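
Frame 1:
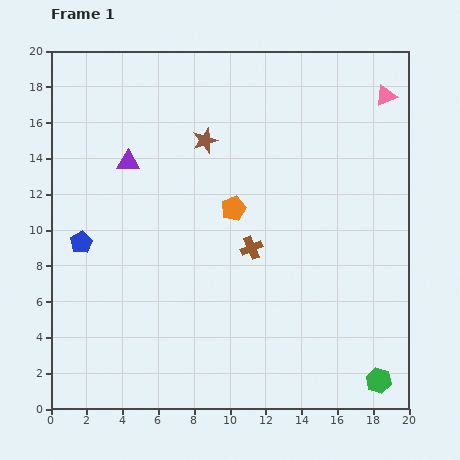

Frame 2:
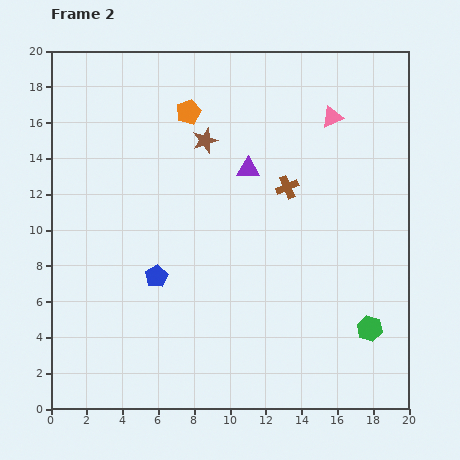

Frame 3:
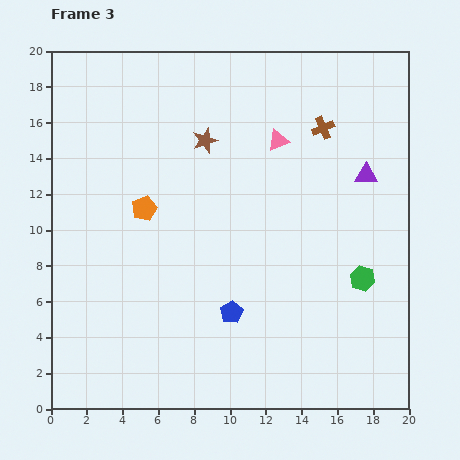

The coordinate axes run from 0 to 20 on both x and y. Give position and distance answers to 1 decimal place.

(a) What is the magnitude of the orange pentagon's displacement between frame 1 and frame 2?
6.0

The orange pentagon moved from (10.2, 11.2) to (7.7, 16.6), a distance of √(2.5² + 5.4²) ≈ 6.0.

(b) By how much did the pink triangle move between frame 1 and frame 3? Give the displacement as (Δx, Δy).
(-6.0, -2.5)

The pink triangle was at (18.7, 17.5) in frame 1 and (12.7, 15.0) in frame 3.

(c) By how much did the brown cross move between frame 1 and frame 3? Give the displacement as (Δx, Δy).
(4.0, 6.7)

The brown cross was at (11.2, 9.0) in frame 1 and (15.2, 15.7) in frame 3.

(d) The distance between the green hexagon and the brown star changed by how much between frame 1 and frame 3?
-4.8

Distance in frame 1: 16.5. Distance in frame 3: 11.7.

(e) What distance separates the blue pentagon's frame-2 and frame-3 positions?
4.7

The blue pentagon moved from (5.9, 7.4) to (10.1, 5.4), a distance of √(4.2² + 2.0²) ≈ 4.7.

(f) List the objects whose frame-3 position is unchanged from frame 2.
the brown star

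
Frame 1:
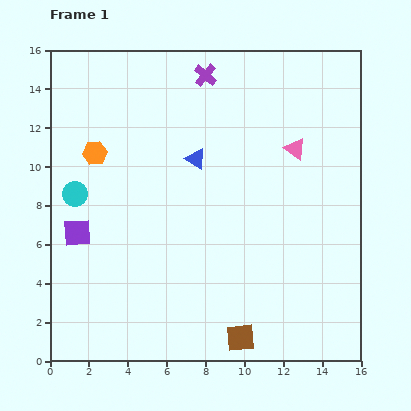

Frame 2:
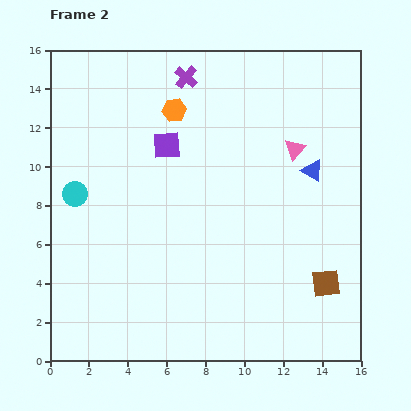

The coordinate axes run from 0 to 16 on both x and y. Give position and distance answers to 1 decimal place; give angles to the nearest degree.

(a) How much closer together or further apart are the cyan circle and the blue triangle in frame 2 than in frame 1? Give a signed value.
+5.8

Distance in frame 1: 6.5. Distance in frame 2: 12.3.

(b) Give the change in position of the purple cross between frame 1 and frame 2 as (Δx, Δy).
(-1.0, -0.1)

The purple cross was at (8.0, 14.7) in frame 1 and (7.0, 14.6) in frame 2.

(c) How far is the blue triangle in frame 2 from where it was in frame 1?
6.0

The blue triangle moved from (7.5, 10.4) to (13.5, 9.8), a distance of √(6.0² + 0.6²) ≈ 6.0.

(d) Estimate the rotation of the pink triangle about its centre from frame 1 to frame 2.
36° clockwise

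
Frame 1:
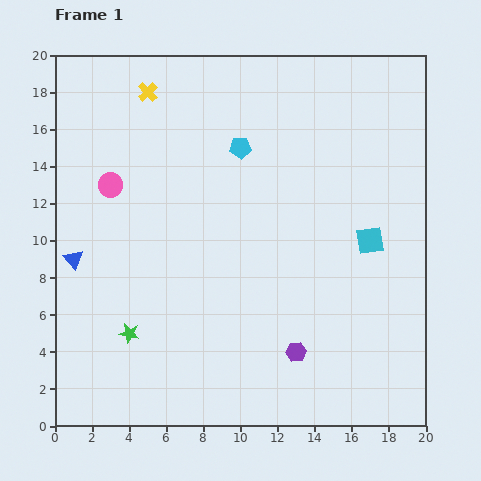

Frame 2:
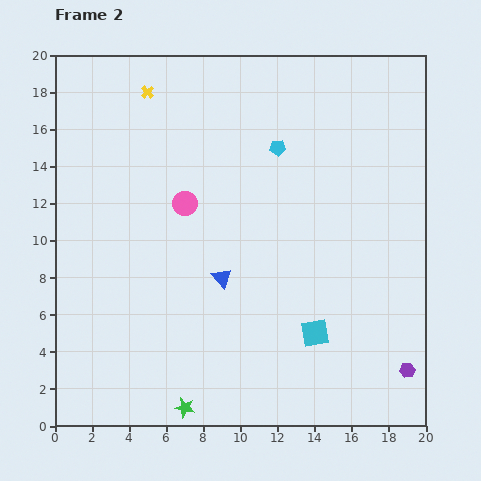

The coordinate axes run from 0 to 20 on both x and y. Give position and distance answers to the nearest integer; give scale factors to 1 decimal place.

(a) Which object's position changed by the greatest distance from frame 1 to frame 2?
the blue triangle

(moved 8; next 6)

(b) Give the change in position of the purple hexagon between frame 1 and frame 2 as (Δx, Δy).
(6, -1)

The purple hexagon was at (13, 4) in frame 1 and (19, 3) in frame 2.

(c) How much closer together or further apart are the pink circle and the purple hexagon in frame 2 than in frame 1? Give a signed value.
+2

Distance in frame 1: 13. Distance in frame 2: 15.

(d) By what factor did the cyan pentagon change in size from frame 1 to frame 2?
0.7×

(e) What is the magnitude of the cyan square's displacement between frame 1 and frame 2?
6

The cyan square moved from (17, 10) to (14, 5), a distance of √(3² + 5²) ≈ 6.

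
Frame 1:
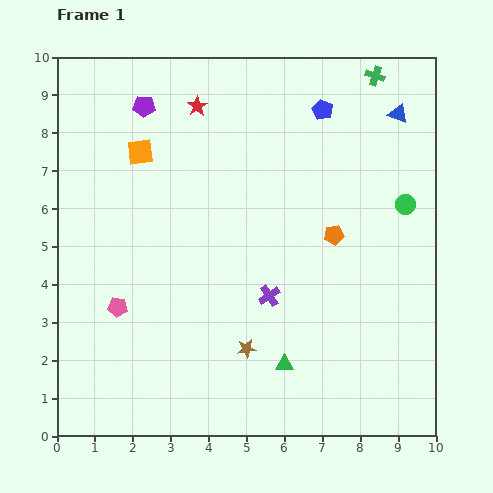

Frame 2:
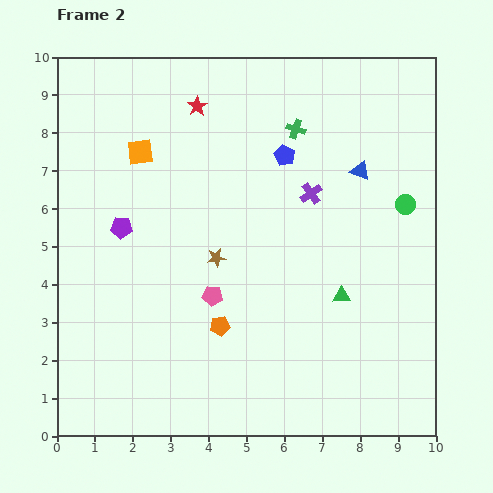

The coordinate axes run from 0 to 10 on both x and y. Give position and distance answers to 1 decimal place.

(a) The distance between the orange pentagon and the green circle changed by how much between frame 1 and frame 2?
+3.8

Distance in frame 1: 2.1. Distance in frame 2: 5.9.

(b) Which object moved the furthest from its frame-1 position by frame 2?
the orange pentagon

(moved 3.8; next 3.3)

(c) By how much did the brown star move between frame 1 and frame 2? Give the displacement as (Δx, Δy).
(-0.8, 2.4)

The brown star was at (5.0, 2.3) in frame 1 and (4.2, 4.7) in frame 2.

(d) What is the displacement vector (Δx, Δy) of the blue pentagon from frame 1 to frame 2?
(-1.0, -1.2)

The blue pentagon was at (7.0, 8.6) in frame 1 and (6.0, 7.4) in frame 2.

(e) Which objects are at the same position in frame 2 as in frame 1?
the red star, the green circle, the orange square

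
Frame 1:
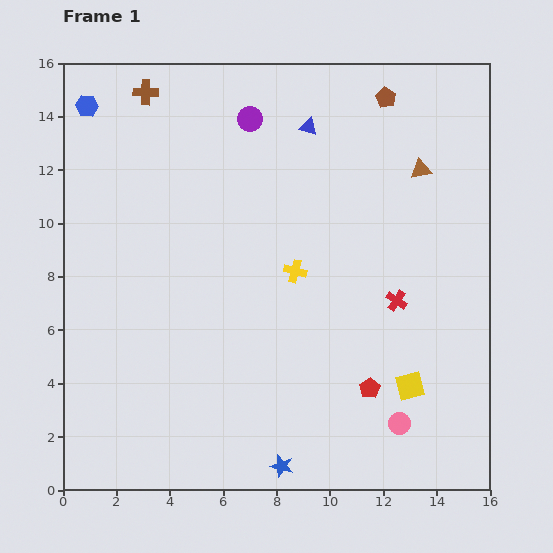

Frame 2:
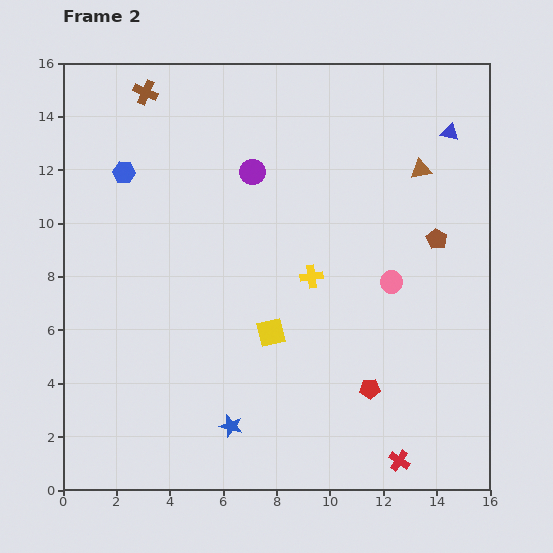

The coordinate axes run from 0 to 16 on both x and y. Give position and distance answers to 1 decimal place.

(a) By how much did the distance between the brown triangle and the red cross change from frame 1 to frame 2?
+5.9

Distance in frame 1: 5.0. Distance in frame 2: 10.9.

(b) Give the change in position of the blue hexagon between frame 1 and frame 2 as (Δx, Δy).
(1.4, -2.5)

The blue hexagon was at (0.9, 14.4) in frame 1 and (2.3, 11.9) in frame 2.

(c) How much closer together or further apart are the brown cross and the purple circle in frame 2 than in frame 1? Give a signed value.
+1.0

Distance in frame 1: 4.0. Distance in frame 2: 5.0.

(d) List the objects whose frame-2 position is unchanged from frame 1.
the red pentagon, the brown triangle, the brown cross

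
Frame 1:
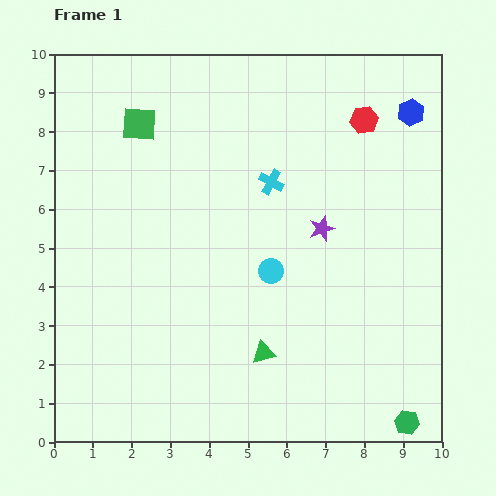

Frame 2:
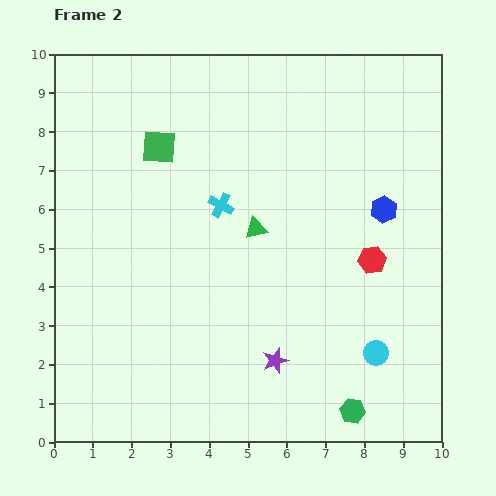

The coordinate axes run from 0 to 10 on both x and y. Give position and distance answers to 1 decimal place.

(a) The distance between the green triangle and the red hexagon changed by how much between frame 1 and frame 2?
-3.4

Distance in frame 1: 6.5. Distance in frame 2: 3.1.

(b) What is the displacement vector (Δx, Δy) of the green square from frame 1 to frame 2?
(0.5, -0.6)

The green square was at (2.2, 8.2) in frame 1 and (2.7, 7.6) in frame 2.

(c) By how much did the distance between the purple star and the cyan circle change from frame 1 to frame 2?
+0.9

Distance in frame 1: 1.7. Distance in frame 2: 2.6.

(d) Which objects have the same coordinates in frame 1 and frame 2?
none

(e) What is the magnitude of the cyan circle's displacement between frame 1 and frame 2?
3.4

The cyan circle moved from (5.6, 4.4) to (8.3, 2.3), a distance of √(2.7² + 2.1²) ≈ 3.4.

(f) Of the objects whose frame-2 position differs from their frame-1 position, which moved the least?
the green square

(moved 0.8)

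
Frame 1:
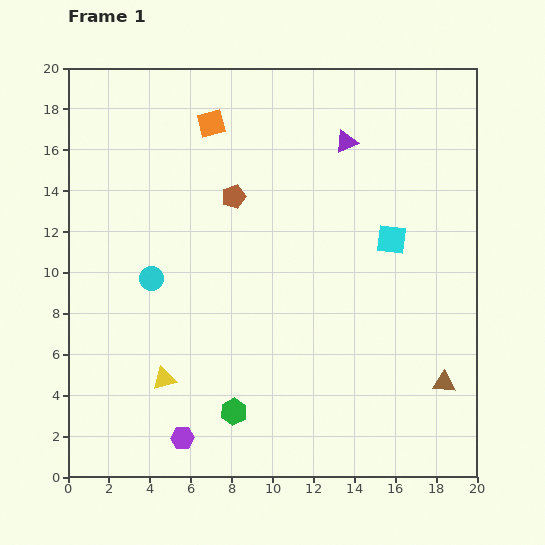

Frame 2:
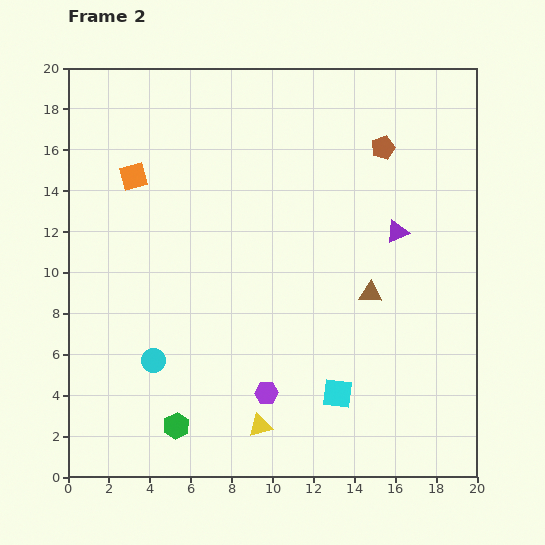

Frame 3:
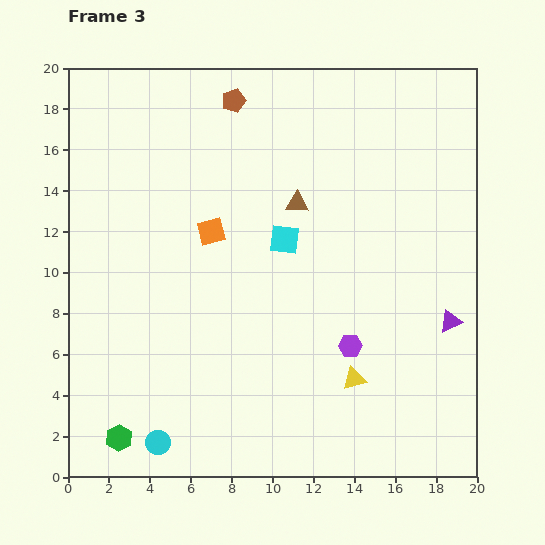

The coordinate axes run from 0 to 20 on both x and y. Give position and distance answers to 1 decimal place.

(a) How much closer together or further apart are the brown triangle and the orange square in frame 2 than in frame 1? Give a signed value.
-4.2

Distance in frame 1: 17.1. Distance in frame 2: 12.9.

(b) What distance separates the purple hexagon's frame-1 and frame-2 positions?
4.7

The purple hexagon moved from (5.6, 1.9) to (9.7, 4.1), a distance of √(4.1² + 2.2²) ≈ 4.7.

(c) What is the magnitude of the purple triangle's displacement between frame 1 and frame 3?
10.2

The purple triangle moved from (13.6, 16.4) to (18.7, 7.6), a distance of √(5.1² + 8.8²) ≈ 10.2.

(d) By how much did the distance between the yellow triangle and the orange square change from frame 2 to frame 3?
-3.7

Distance in frame 2: 13.7. Distance in frame 3: 10.0.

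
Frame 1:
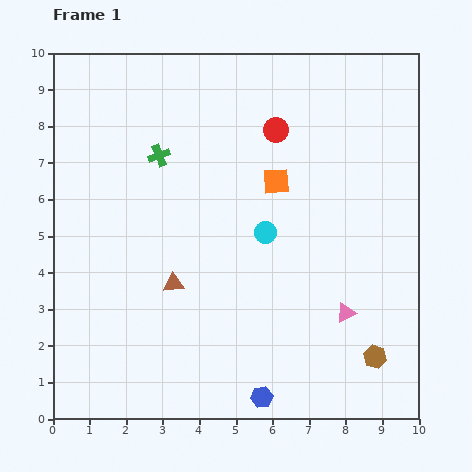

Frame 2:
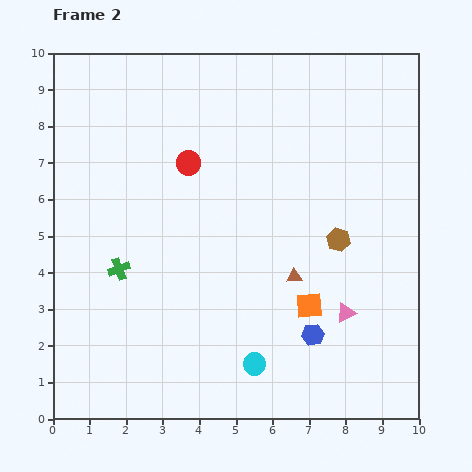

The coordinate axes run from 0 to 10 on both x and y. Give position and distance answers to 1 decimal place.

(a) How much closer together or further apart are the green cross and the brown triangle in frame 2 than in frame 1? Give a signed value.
+1.3

Distance in frame 1: 3.5. Distance in frame 2: 4.8.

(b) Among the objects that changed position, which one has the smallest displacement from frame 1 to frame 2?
the blue hexagon

(moved 2.2)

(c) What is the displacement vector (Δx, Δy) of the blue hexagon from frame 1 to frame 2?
(1.4, 1.7)

The blue hexagon was at (5.7, 0.6) in frame 1 and (7.1, 2.3) in frame 2.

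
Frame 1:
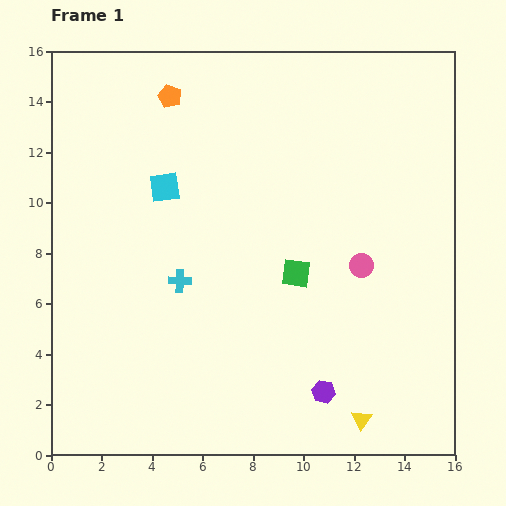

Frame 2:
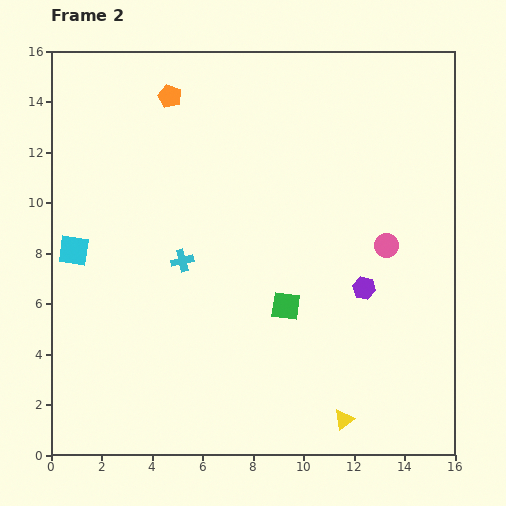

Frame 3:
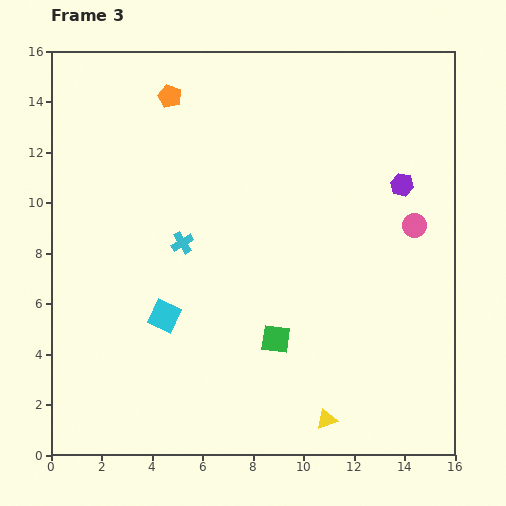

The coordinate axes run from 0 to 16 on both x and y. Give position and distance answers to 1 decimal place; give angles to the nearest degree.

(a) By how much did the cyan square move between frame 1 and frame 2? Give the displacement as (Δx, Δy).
(-3.6, -2.5)

The cyan square was at (4.5, 10.6) in frame 1 and (0.9, 8.1) in frame 2.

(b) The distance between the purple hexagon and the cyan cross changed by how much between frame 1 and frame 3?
+1.8

Distance in frame 1: 7.2. Distance in frame 3: 9.0.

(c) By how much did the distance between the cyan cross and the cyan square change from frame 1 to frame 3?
-0.7

Distance in frame 1: 3.7. Distance in frame 3: 3.0.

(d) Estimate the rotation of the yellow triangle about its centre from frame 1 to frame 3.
34° clockwise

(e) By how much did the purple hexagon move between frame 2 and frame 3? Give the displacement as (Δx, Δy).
(1.5, 4.1)

The purple hexagon was at (12.4, 6.6) in frame 2 and (13.9, 10.7) in frame 3.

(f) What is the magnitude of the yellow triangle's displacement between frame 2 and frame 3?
0.7

The yellow triangle moved from (11.6, 1.4) to (10.9, 1.4), a distance of √(0.7² + 0.0²) ≈ 0.7.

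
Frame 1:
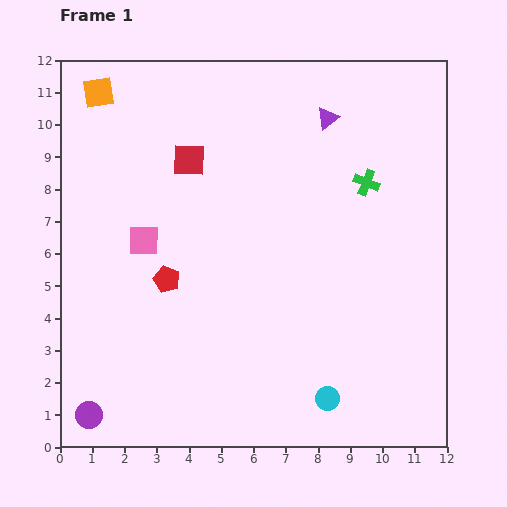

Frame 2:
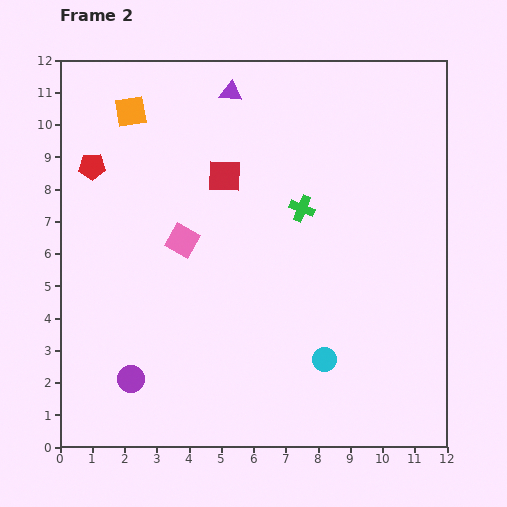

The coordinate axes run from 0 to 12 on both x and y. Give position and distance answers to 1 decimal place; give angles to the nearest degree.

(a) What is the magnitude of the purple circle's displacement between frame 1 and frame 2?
1.7

The purple circle moved from (0.9, 1.0) to (2.2, 2.1), a distance of √(1.3² + 1.1²) ≈ 1.7.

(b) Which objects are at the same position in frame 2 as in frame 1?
none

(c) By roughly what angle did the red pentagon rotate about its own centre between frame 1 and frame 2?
24° counter-clockwise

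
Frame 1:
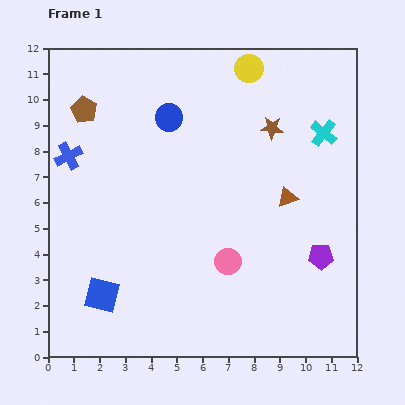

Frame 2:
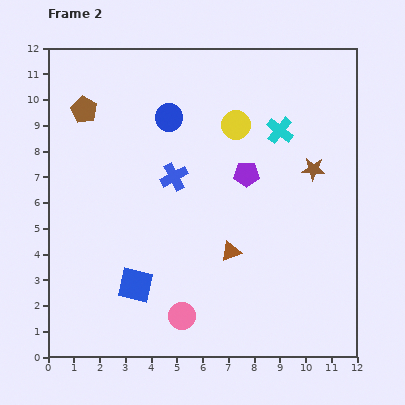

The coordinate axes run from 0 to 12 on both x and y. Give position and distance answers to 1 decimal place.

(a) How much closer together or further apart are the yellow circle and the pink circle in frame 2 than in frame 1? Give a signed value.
+0.2

Distance in frame 1: 7.5. Distance in frame 2: 7.7.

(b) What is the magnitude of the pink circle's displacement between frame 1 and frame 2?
2.8

The pink circle moved from (7.0, 3.7) to (5.2, 1.6), a distance of √(1.8² + 2.1²) ≈ 2.8.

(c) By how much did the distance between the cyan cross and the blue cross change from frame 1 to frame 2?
-5.4

Distance in frame 1: 9.9. Distance in frame 2: 4.5.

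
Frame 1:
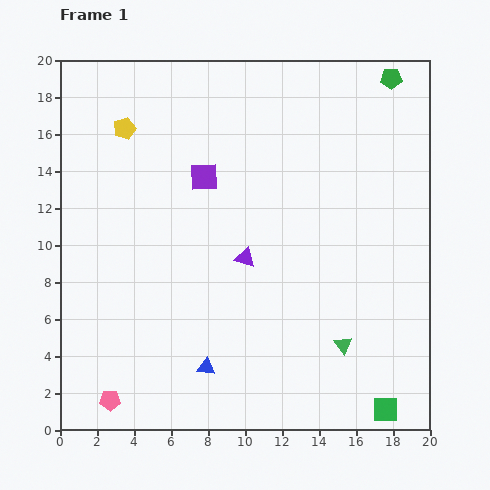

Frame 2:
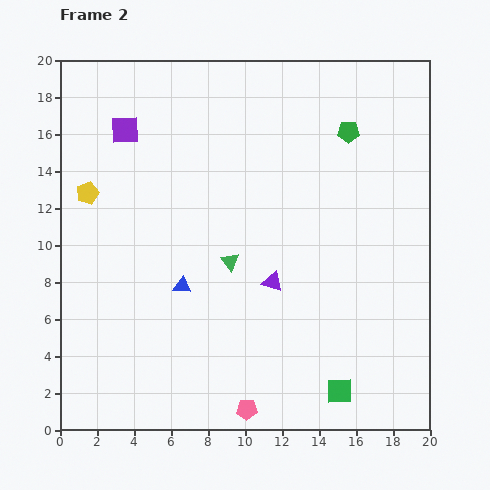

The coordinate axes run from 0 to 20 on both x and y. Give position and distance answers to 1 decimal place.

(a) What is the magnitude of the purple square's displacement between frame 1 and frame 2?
5.0

The purple square moved from (7.8, 13.7) to (3.5, 16.2), a distance of √(4.3² + 2.5²) ≈ 5.0.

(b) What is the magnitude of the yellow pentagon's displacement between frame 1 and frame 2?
4.0

The yellow pentagon moved from (3.5, 16.3) to (1.5, 12.8), a distance of √(2.0² + 3.5²) ≈ 4.0.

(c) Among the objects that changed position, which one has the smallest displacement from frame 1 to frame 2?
the purple triangle

(moved 2.0)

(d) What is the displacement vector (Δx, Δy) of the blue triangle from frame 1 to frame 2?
(-1.3, 4.4)

The blue triangle was at (7.9, 3.4) in frame 1 and (6.6, 7.8) in frame 2.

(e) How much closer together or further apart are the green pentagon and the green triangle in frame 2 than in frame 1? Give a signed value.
-5.1

Distance in frame 1: 14.6. Distance in frame 2: 9.5.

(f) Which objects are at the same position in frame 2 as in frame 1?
none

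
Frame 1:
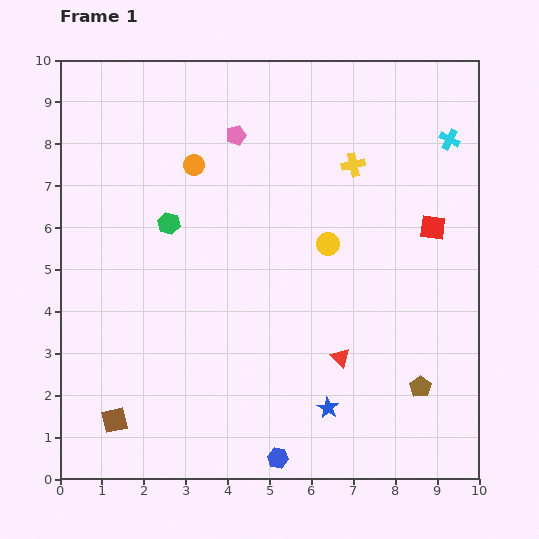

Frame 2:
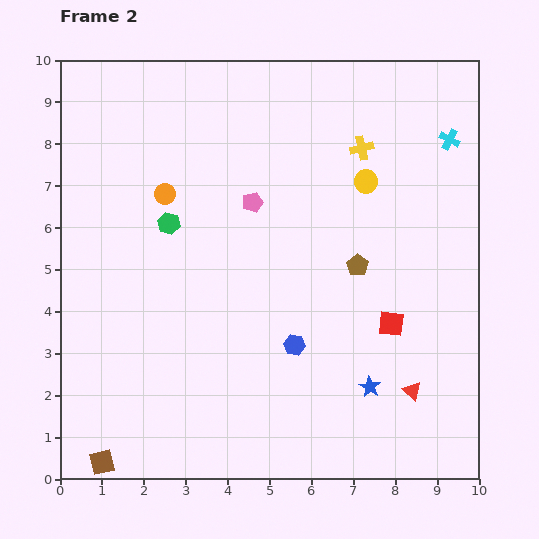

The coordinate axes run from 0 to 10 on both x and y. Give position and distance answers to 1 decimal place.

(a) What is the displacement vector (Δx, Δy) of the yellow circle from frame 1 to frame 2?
(0.9, 1.5)

The yellow circle was at (6.4, 5.6) in frame 1 and (7.3, 7.1) in frame 2.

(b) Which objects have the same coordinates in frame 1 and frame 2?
the cyan cross, the green hexagon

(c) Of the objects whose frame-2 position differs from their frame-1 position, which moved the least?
the yellow cross

(moved 0.4)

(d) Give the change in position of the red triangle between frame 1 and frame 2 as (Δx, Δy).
(1.7, -0.8)

The red triangle was at (6.7, 2.9) in frame 1 and (8.4, 2.1) in frame 2.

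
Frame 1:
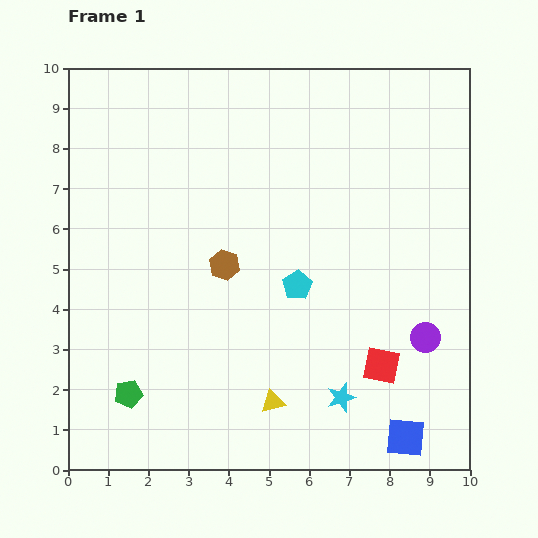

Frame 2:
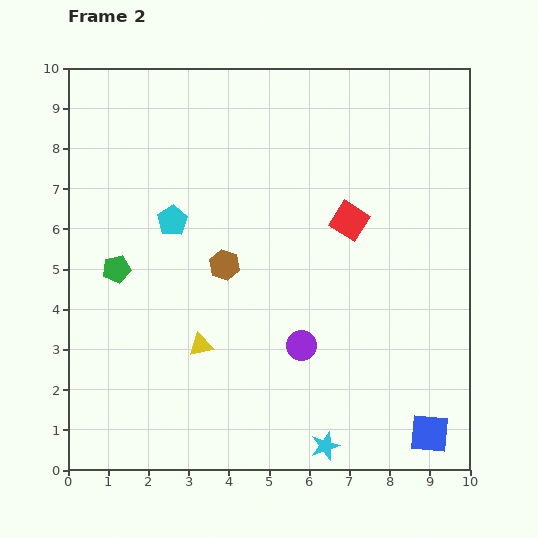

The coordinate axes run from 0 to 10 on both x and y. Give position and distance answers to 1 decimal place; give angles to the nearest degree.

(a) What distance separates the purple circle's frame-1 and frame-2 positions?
3.1

The purple circle moved from (8.9, 3.3) to (5.8, 3.1), a distance of √(3.1² + 0.2²) ≈ 3.1.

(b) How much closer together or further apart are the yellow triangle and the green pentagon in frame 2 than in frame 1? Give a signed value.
-0.8

Distance in frame 1: 3.6. Distance in frame 2: 2.8.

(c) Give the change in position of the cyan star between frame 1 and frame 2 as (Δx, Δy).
(-0.4, -1.2)

The cyan star was at (6.8, 1.8) in frame 1 and (6.4, 0.6) in frame 2.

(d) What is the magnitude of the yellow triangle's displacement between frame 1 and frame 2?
2.3

The yellow triangle moved from (5.1, 1.7) to (3.3, 3.1), a distance of √(1.8² + 1.4²) ≈ 2.3.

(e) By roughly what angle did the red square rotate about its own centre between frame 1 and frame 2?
21° clockwise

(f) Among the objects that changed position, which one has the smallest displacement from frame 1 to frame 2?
the blue square

(moved 0.6)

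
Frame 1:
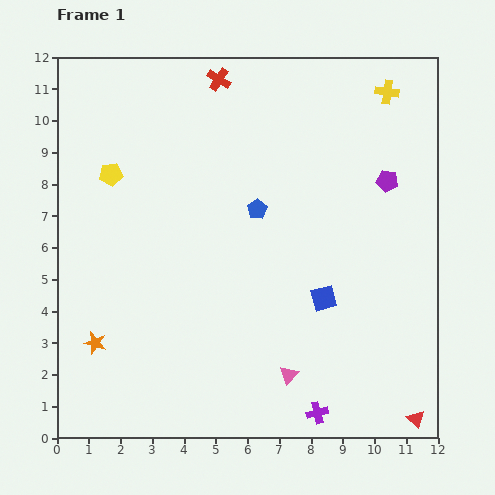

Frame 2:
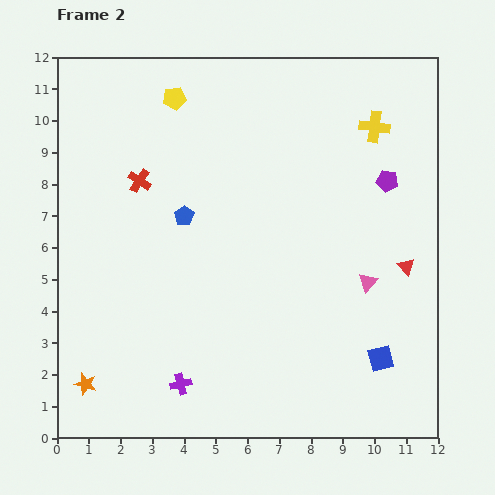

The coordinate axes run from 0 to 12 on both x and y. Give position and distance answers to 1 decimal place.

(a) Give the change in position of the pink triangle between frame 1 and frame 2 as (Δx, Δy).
(2.5, 2.9)

The pink triangle was at (7.3, 2.0) in frame 1 and (9.8, 4.9) in frame 2.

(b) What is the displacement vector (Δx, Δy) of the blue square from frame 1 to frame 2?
(1.8, -1.9)

The blue square was at (8.4, 4.4) in frame 1 and (10.2, 2.5) in frame 2.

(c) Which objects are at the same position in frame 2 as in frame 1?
the purple pentagon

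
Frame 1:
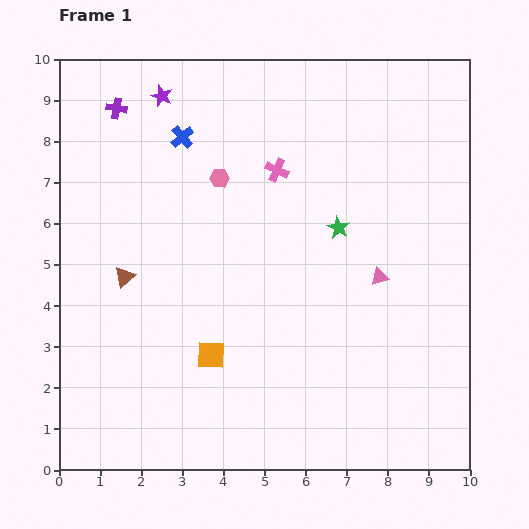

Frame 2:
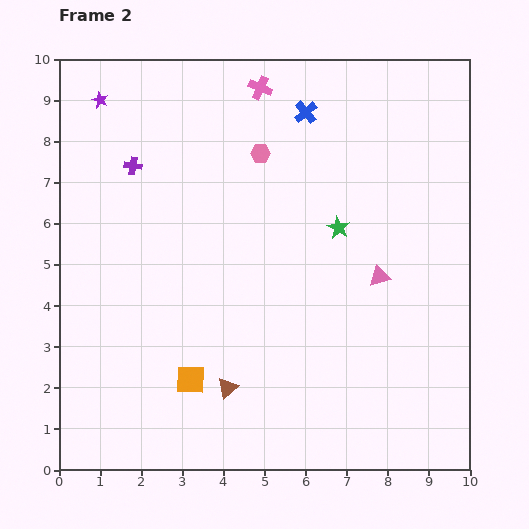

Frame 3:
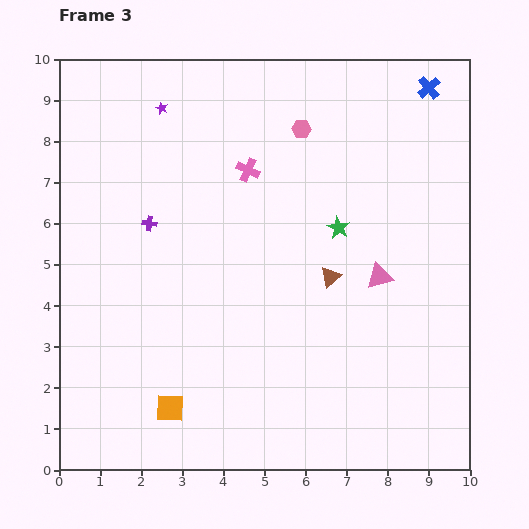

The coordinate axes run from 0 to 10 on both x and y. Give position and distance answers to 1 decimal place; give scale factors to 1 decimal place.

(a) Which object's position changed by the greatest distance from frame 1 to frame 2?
the brown triangle

(moved 3.7; next 3.1)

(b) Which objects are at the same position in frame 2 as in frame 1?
the green star, the pink triangle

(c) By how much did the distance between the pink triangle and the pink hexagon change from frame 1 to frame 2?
-0.4

Distance in frame 1: 4.6. Distance in frame 2: 4.2.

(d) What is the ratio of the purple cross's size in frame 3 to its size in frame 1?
0.7×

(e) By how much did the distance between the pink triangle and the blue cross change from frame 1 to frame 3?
-1.1

Distance in frame 1: 5.9. Distance in frame 3: 4.8.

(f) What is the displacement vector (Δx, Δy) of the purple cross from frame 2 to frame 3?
(0.4, -1.4)

The purple cross was at (1.8, 7.4) in frame 2 and (2.2, 6.0) in frame 3.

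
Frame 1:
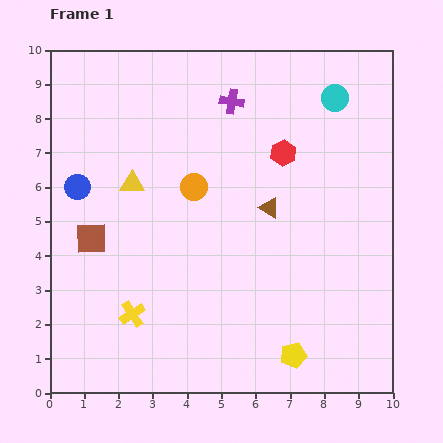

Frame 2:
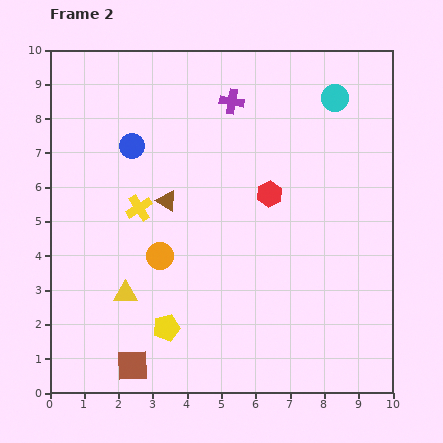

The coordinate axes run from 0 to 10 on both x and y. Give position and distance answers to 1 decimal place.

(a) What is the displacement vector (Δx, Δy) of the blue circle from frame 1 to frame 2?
(1.6, 1.2)

The blue circle was at (0.8, 6.0) in frame 1 and (2.4, 7.2) in frame 2.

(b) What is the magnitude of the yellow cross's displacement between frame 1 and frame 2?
3.1

The yellow cross moved from (2.4, 2.3) to (2.6, 5.4), a distance of √(0.2² + 3.1²) ≈ 3.1.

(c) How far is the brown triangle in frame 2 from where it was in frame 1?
3.0

The brown triangle moved from (6.4, 5.4) to (3.4, 5.6), a distance of √(3.0² + 0.2²) ≈ 3.0.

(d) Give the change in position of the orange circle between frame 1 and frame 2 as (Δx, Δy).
(-1.0, -2.0)

The orange circle was at (4.2, 6.0) in frame 1 and (3.2, 4.0) in frame 2.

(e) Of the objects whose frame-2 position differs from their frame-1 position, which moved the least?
the red hexagon

(moved 1.3)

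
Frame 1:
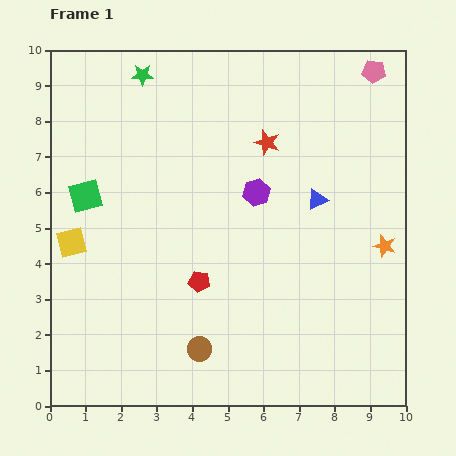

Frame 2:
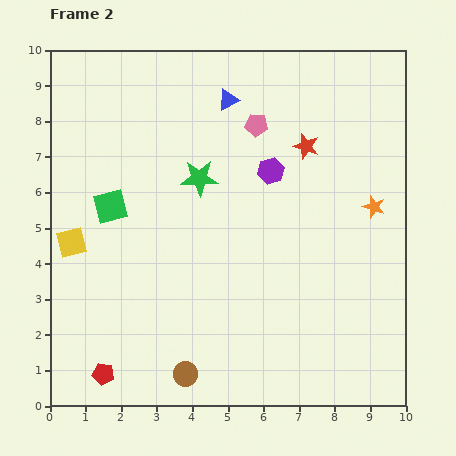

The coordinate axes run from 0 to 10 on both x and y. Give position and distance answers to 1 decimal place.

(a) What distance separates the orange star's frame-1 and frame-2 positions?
1.1

The orange star moved from (9.4, 4.5) to (9.1, 5.6), a distance of √(0.3² + 1.1²) ≈ 1.1.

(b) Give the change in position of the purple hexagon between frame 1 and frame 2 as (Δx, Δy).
(0.4, 0.6)

The purple hexagon was at (5.8, 6.0) in frame 1 and (6.2, 6.6) in frame 2.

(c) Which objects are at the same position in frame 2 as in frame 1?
the yellow square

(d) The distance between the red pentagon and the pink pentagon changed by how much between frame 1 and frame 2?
+0.5

Distance in frame 1: 7.7. Distance in frame 2: 8.2.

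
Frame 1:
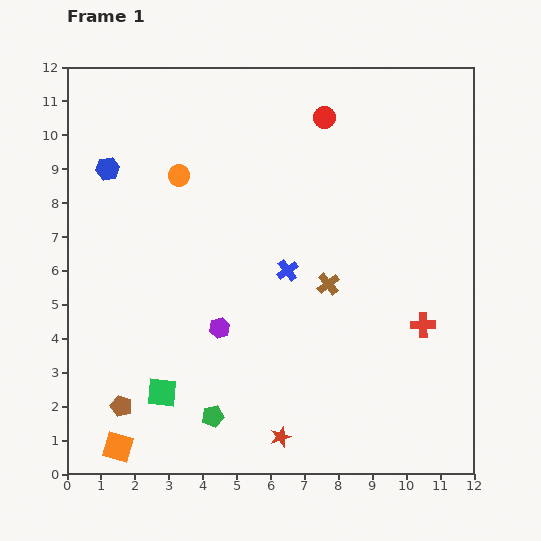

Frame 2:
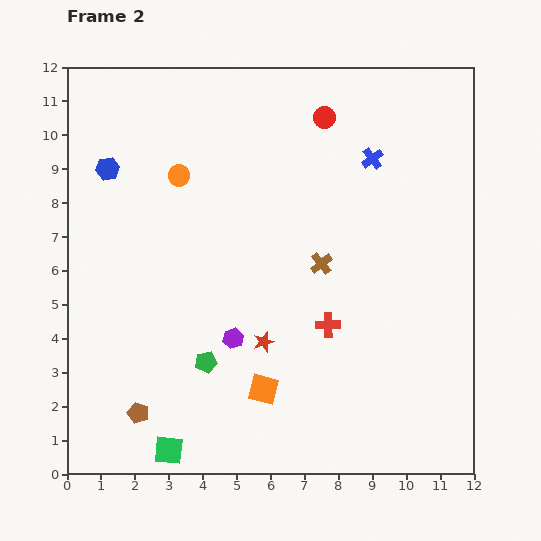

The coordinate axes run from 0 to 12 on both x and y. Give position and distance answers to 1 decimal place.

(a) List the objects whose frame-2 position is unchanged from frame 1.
the blue hexagon, the red circle, the orange circle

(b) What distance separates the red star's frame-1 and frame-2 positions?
2.8

The red star moved from (6.3, 1.1) to (5.8, 3.9), a distance of √(0.5² + 2.8²) ≈ 2.8.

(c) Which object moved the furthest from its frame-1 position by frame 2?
the orange square

(moved 4.6; next 4.1)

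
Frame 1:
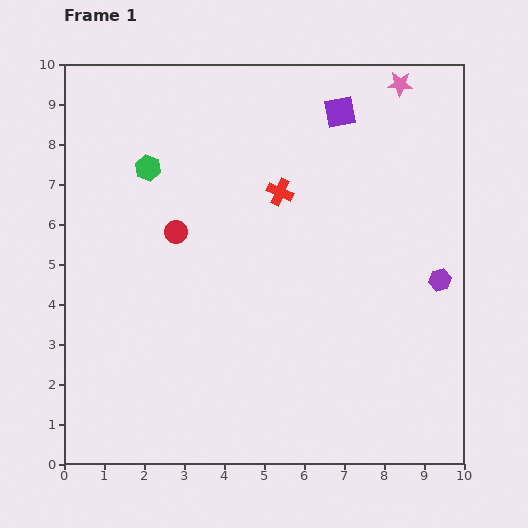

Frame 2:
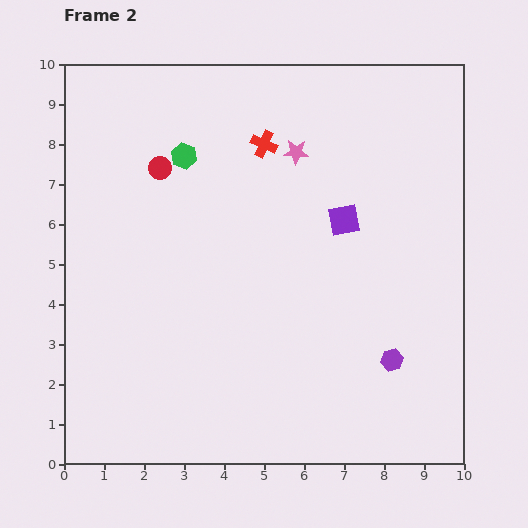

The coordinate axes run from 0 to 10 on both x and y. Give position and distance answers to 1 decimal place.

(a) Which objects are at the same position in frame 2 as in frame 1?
none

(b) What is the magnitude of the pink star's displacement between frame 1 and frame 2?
3.1

The pink star moved from (8.4, 9.5) to (5.8, 7.8), a distance of √(2.6² + 1.7²) ≈ 3.1.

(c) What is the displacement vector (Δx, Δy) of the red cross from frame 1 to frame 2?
(-0.4, 1.2)

The red cross was at (5.4, 6.8) in frame 1 and (5.0, 8.0) in frame 2.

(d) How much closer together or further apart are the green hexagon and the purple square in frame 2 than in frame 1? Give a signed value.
-0.7

Distance in frame 1: 5.0. Distance in frame 2: 4.3.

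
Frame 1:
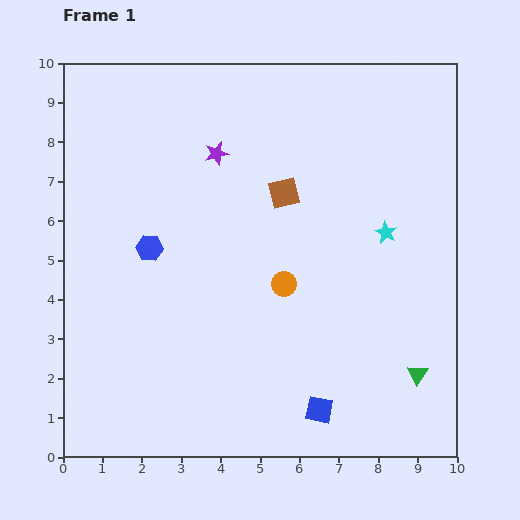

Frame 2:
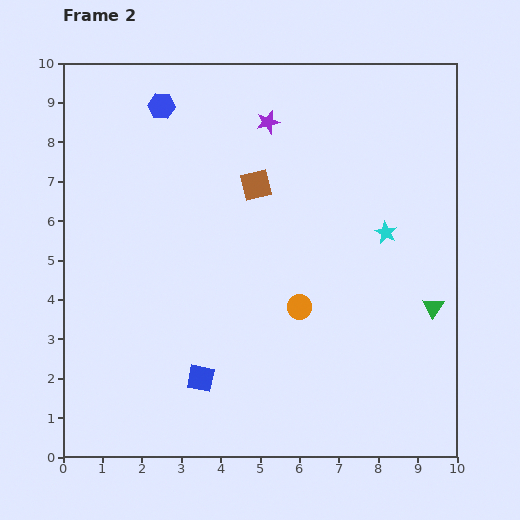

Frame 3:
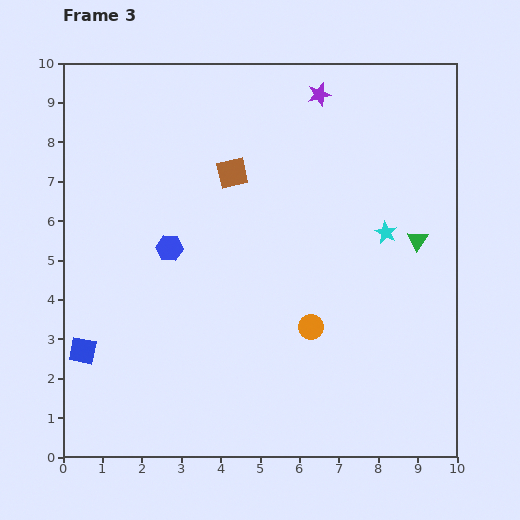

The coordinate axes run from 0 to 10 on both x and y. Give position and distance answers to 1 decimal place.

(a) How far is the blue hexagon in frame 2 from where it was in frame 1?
3.6

The blue hexagon moved from (2.2, 5.3) to (2.5, 8.9), a distance of √(0.3² + 3.6²) ≈ 3.6.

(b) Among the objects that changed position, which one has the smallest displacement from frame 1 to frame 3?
the blue hexagon

(moved 0.5)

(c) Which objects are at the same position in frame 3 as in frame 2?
the cyan star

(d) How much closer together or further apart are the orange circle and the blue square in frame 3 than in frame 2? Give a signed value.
+2.7

Distance in frame 2: 3.1. Distance in frame 3: 5.8.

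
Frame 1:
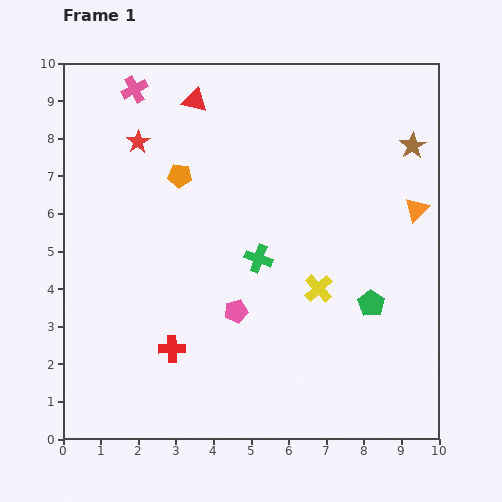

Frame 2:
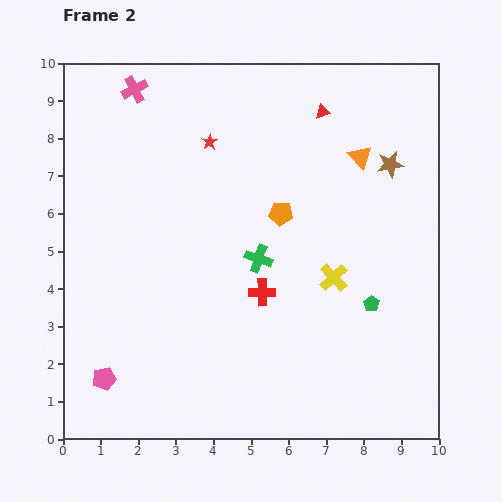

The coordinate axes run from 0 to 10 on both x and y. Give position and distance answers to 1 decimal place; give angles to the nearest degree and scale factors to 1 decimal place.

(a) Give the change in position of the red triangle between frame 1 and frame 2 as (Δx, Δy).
(3.4, -0.3)

The red triangle was at (3.5, 9.0) in frame 1 and (6.9, 8.7) in frame 2.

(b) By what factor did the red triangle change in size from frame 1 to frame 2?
0.6×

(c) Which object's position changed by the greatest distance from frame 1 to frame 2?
the pink pentagon

(moved 3.9; next 3.4)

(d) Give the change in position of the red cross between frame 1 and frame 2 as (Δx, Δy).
(2.4, 1.5)

The red cross was at (2.9, 2.4) in frame 1 and (5.3, 3.9) in frame 2.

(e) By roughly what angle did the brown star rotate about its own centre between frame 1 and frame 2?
21° clockwise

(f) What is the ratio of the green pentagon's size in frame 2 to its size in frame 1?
0.6×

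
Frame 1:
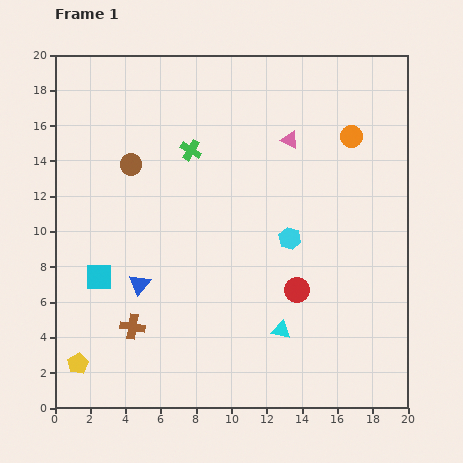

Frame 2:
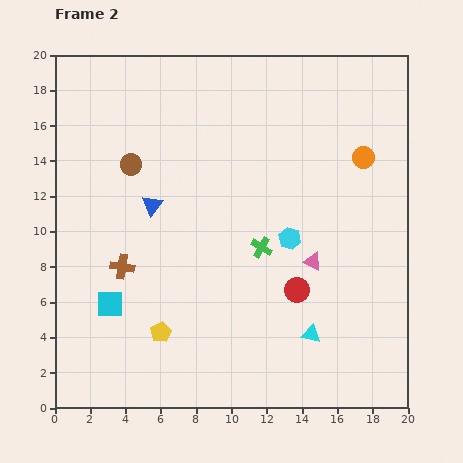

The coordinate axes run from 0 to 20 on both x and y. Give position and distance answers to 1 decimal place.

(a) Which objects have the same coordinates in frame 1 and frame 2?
the cyan hexagon, the brown circle, the red circle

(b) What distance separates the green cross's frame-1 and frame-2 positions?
6.8

The green cross moved from (7.7, 14.6) to (11.7, 9.1), a distance of √(4.0² + 5.5²) ≈ 6.8.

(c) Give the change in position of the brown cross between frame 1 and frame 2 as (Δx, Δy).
(-0.6, 3.4)

The brown cross was at (4.4, 4.6) in frame 1 and (3.8, 8.0) in frame 2.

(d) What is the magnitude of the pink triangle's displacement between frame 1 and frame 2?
7.0

The pink triangle moved from (13.3, 15.2) to (14.6, 8.3), a distance of √(1.3² + 6.9²) ≈ 7.0.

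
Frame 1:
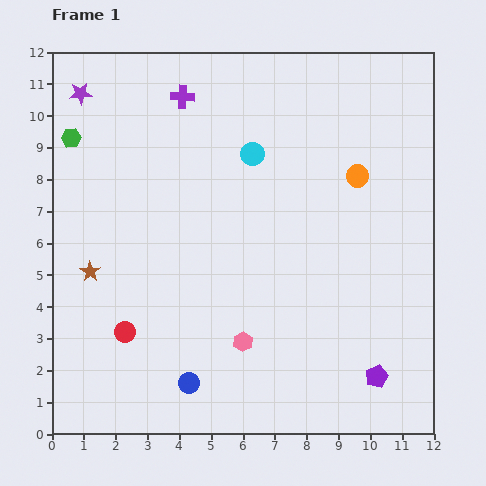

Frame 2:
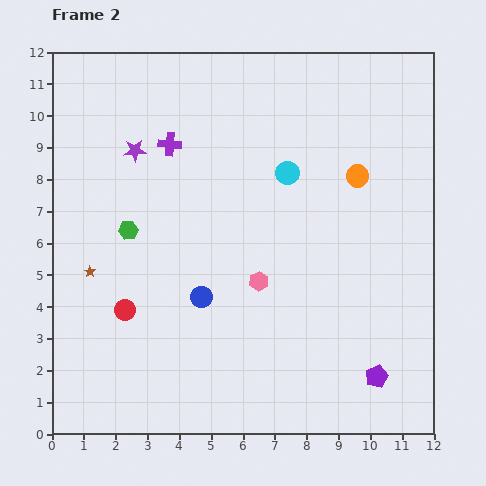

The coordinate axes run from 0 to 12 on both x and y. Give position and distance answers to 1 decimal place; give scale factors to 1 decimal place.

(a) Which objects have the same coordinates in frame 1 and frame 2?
the brown star, the purple pentagon, the orange circle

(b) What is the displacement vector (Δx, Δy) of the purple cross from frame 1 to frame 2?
(-0.4, -1.5)

The purple cross was at (4.1, 10.6) in frame 1 and (3.7, 9.1) in frame 2.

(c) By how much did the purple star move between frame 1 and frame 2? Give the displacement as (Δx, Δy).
(1.7, -1.8)

The purple star was at (0.9, 10.7) in frame 1 and (2.6, 8.9) in frame 2.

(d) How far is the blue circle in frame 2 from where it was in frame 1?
2.7

The blue circle moved from (4.3, 1.6) to (4.7, 4.3), a distance of √(0.4² + 2.7²) ≈ 2.7.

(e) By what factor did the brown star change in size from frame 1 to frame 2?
0.6×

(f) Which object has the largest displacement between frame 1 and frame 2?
the green hexagon

(moved 3.4; next 2.7)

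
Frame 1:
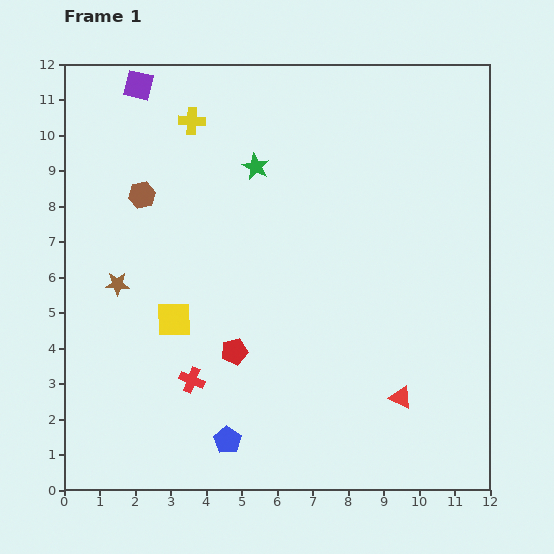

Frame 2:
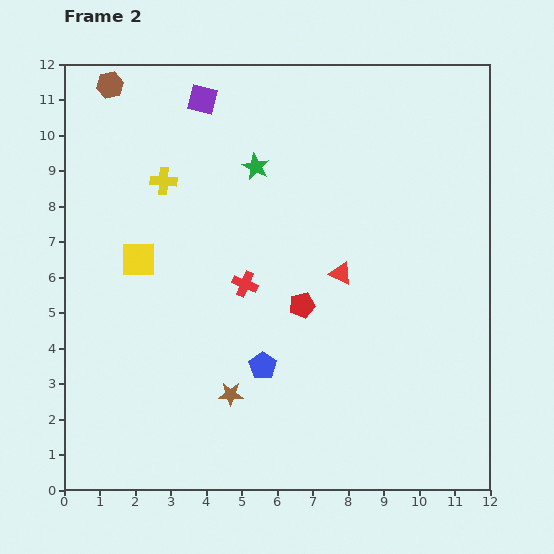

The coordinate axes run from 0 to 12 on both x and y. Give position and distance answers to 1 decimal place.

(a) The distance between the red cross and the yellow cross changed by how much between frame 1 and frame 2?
-3.6

Distance in frame 1: 7.3. Distance in frame 2: 3.7.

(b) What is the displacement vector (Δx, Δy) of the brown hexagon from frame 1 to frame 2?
(-0.9, 3.1)

The brown hexagon was at (2.2, 8.3) in frame 1 and (1.3, 11.4) in frame 2.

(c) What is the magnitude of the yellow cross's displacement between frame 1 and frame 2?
1.9

The yellow cross moved from (3.6, 10.4) to (2.8, 8.7), a distance of √(0.8² + 1.7²) ≈ 1.9.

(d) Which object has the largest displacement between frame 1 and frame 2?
the brown star

(moved 4.5; next 3.9)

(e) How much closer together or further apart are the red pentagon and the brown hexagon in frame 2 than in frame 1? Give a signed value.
+3.1

Distance in frame 1: 5.1. Distance in frame 2: 8.2.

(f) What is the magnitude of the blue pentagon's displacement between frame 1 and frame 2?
2.3

The blue pentagon moved from (4.6, 1.4) to (5.6, 3.5), a distance of √(1.0² + 2.1²) ≈ 2.3.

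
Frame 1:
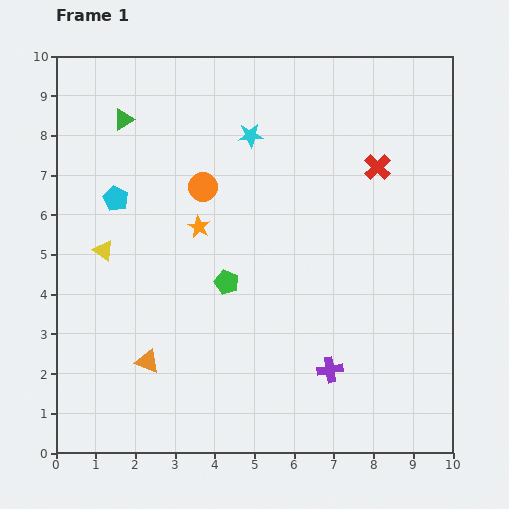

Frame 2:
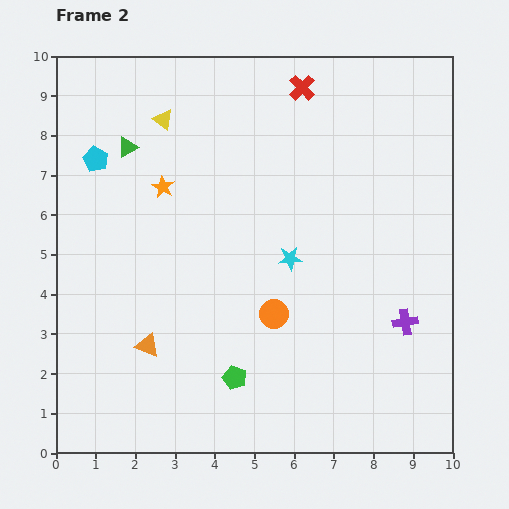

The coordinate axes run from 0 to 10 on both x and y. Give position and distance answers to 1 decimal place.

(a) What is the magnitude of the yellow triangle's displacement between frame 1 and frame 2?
3.6

The yellow triangle moved from (1.2, 5.1) to (2.7, 8.4), a distance of √(1.5² + 3.3²) ≈ 3.6.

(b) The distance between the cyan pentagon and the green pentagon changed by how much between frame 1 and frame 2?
+3.0

Distance in frame 1: 3.5. Distance in frame 2: 6.5.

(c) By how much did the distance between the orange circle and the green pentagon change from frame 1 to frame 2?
-0.6

Distance in frame 1: 2.5. Distance in frame 2: 1.9.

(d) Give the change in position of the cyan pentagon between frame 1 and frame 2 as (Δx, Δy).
(-0.5, 1.0)

The cyan pentagon was at (1.5, 6.4) in frame 1 and (1.0, 7.4) in frame 2.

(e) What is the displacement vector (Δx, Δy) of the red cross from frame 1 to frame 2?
(-1.9, 2.0)

The red cross was at (8.1, 7.2) in frame 1 and (6.2, 9.2) in frame 2.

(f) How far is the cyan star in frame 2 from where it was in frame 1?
3.3

The cyan star moved from (4.9, 8.0) to (5.9, 4.9), a distance of √(1.0² + 3.1²) ≈ 3.3.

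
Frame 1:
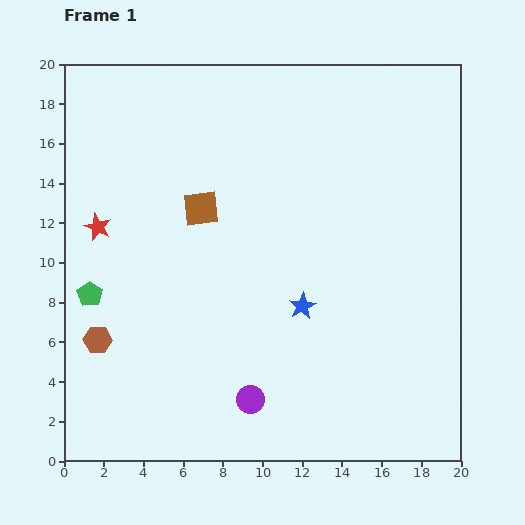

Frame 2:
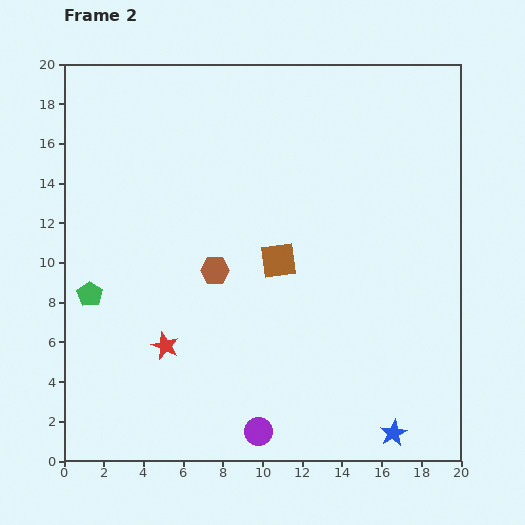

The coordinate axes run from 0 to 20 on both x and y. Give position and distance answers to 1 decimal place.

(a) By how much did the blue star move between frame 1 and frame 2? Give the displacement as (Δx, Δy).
(4.6, -6.4)

The blue star was at (12.0, 7.8) in frame 1 and (16.6, 1.4) in frame 2.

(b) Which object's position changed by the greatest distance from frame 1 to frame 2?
the blue star

(moved 7.9; next 6.9)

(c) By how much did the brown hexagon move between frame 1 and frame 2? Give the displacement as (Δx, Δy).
(5.9, 3.5)

The brown hexagon was at (1.7, 6.1) in frame 1 and (7.6, 9.6) in frame 2.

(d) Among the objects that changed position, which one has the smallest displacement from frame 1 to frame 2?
the purple circle

(moved 1.6)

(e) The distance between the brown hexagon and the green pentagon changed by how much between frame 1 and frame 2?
+4.1

Distance in frame 1: 2.3. Distance in frame 2: 6.4.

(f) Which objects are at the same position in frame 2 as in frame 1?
the green pentagon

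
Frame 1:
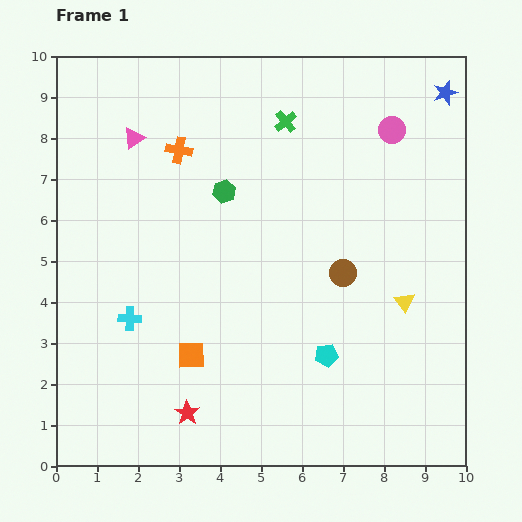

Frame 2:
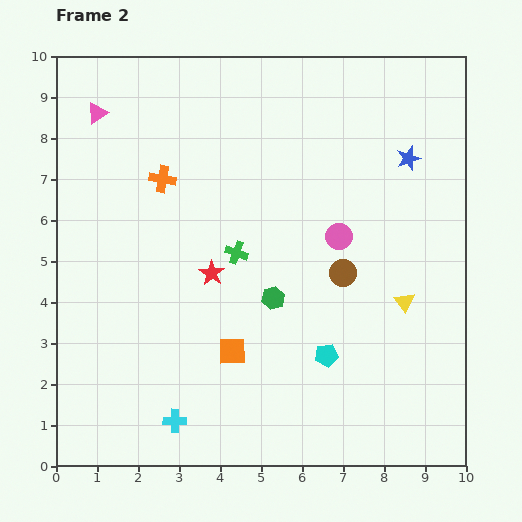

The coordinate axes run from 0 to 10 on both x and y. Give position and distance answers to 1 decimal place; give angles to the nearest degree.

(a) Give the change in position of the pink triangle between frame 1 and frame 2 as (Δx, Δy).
(-0.9, 0.6)

The pink triangle was at (1.9, 8.0) in frame 1 and (1.0, 8.6) in frame 2.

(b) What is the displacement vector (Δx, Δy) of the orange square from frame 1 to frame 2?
(1.0, 0.1)

The orange square was at (3.3, 2.7) in frame 1 and (4.3, 2.8) in frame 2.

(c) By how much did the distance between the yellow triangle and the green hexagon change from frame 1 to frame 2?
-2.0

Distance in frame 1: 5.2. Distance in frame 2: 3.2.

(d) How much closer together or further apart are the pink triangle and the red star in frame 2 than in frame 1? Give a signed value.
-2.0

Distance in frame 1: 6.8. Distance in frame 2: 4.8.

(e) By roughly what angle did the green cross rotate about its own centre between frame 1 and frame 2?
31° counter-clockwise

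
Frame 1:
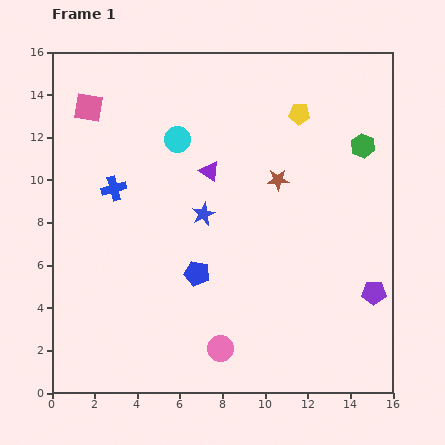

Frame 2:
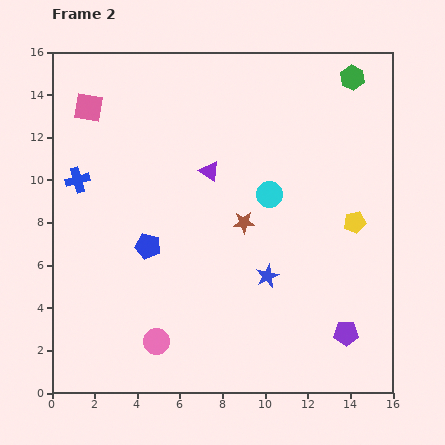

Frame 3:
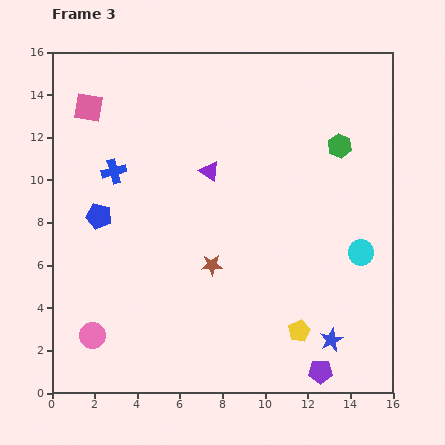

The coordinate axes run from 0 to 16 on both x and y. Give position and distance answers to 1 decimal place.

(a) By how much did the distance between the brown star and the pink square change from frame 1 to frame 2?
-0.4

Distance in frame 1: 9.5. Distance in frame 2: 9.1.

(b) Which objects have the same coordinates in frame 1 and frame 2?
the pink square, the purple triangle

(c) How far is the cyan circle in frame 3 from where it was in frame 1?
10.1

The cyan circle moved from (5.9, 11.9) to (14.5, 6.6), a distance of √(8.6² + 5.3²) ≈ 10.1.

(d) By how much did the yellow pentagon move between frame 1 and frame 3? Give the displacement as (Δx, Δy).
(0.0, -10.2)

The yellow pentagon was at (11.6, 13.1) in frame 1 and (11.6, 2.9) in frame 3.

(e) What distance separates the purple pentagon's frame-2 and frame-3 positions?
2.2

The purple pentagon moved from (13.8, 2.8) to (12.6, 1.0), a distance of √(1.2² + 1.8²) ≈ 2.2.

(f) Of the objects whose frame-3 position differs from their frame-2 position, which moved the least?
the blue cross

(moved 1.7)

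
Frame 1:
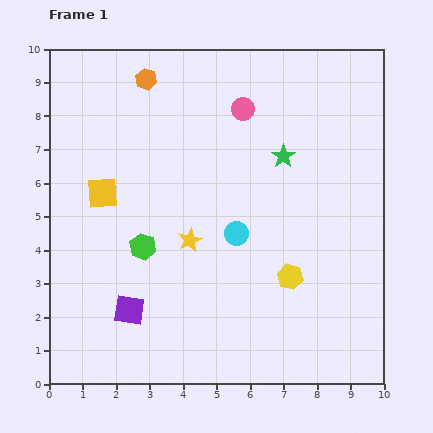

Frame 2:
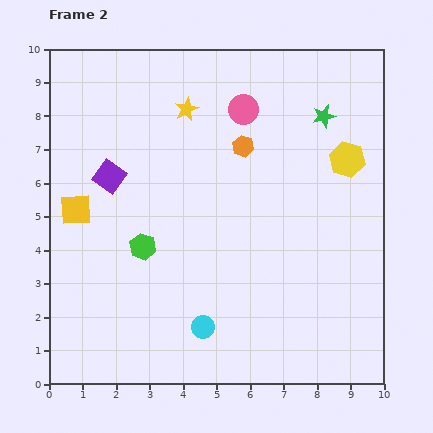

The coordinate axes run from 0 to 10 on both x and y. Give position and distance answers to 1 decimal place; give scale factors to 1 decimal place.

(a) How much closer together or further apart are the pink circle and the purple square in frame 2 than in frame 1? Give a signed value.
-2.4

Distance in frame 1: 6.9. Distance in frame 2: 4.5.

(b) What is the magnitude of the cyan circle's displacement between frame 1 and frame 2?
3.0

The cyan circle moved from (5.6, 4.5) to (4.6, 1.7), a distance of √(1.0² + 2.8²) ≈ 3.0.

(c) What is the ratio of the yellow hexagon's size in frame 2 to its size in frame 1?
1.4×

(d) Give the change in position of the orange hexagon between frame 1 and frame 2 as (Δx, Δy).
(2.9, -2.0)

The orange hexagon was at (2.9, 9.1) in frame 1 and (5.8, 7.1) in frame 2.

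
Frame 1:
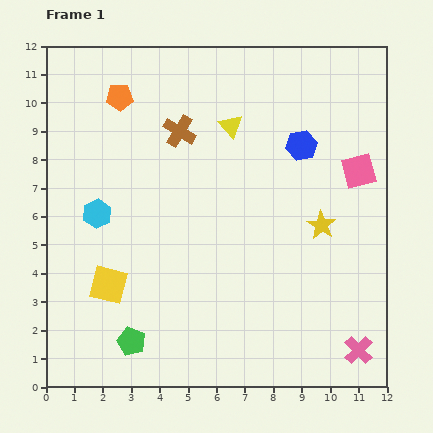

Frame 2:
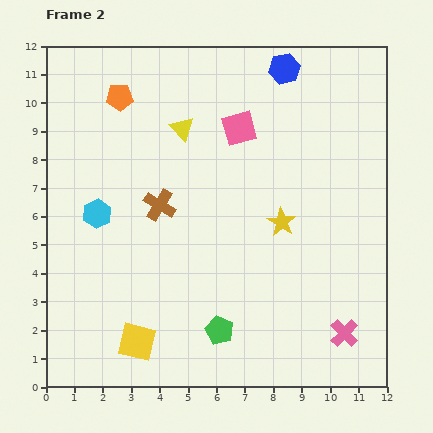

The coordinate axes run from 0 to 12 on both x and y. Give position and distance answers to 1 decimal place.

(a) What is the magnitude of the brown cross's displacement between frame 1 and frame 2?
2.7

The brown cross moved from (4.7, 9.0) to (4.0, 6.4), a distance of √(0.7² + 2.6²) ≈ 2.7.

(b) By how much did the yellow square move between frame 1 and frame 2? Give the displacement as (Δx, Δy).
(1.0, -2.0)

The yellow square was at (2.2, 3.6) in frame 1 and (3.2, 1.6) in frame 2.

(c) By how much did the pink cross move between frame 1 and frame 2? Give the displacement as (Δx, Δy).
(-0.5, 0.6)

The pink cross was at (11.0, 1.3) in frame 1 and (10.5, 1.9) in frame 2.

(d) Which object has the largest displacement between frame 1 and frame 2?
the pink square

(moved 4.5; next 3.1)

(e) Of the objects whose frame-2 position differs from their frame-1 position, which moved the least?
the pink cross

(moved 0.8)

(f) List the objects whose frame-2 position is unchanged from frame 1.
the cyan hexagon, the orange pentagon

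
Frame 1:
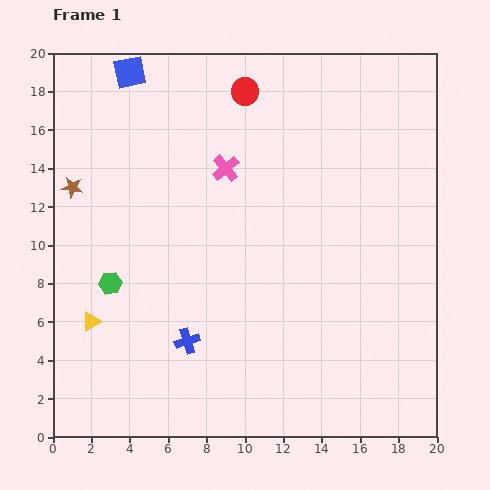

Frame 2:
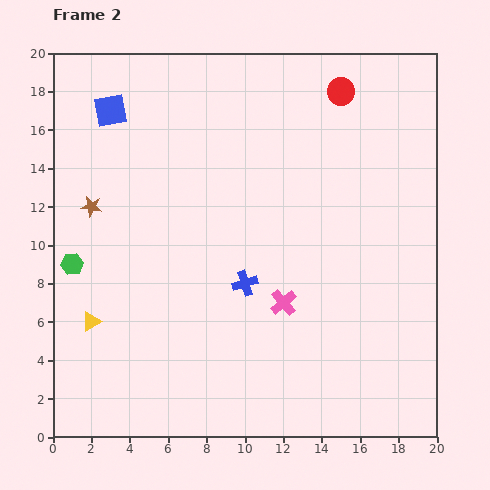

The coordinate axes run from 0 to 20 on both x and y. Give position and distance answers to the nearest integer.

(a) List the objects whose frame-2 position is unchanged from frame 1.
the yellow triangle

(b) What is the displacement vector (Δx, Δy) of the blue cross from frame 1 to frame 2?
(3, 3)

The blue cross was at (7, 5) in frame 1 and (10, 8) in frame 2.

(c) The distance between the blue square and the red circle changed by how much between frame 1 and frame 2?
+6

Distance in frame 1: 6. Distance in frame 2: 12.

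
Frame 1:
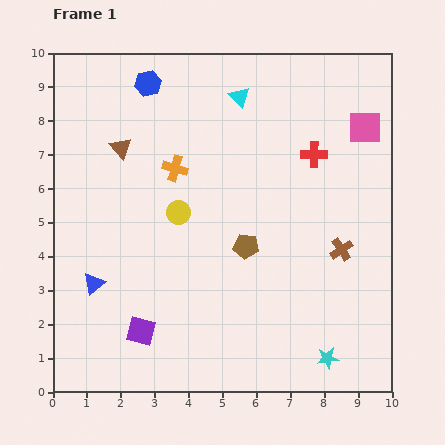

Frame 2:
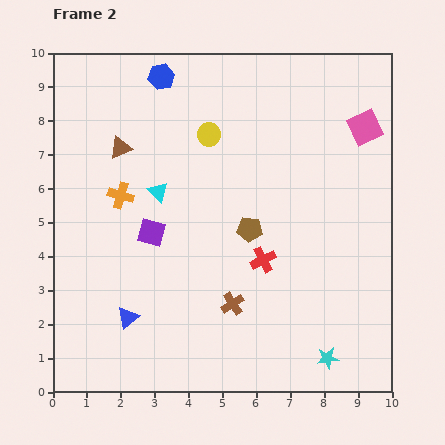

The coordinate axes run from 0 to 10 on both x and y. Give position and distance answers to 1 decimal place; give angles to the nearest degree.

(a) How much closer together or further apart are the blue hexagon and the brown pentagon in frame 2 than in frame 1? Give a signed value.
-0.4

Distance in frame 1: 5.6. Distance in frame 2: 5.2.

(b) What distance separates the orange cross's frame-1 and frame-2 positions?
1.8

The orange cross moved from (3.6, 6.6) to (2.0, 5.8), a distance of √(1.6² + 0.8²) ≈ 1.8.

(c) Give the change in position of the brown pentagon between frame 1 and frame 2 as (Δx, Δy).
(0.1, 0.5)

The brown pentagon was at (5.7, 4.3) in frame 1 and (5.8, 4.8) in frame 2.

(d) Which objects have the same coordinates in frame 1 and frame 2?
the pink square, the brown triangle, the cyan star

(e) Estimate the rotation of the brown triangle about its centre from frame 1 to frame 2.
50° clockwise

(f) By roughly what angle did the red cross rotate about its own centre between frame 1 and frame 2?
26° counter-clockwise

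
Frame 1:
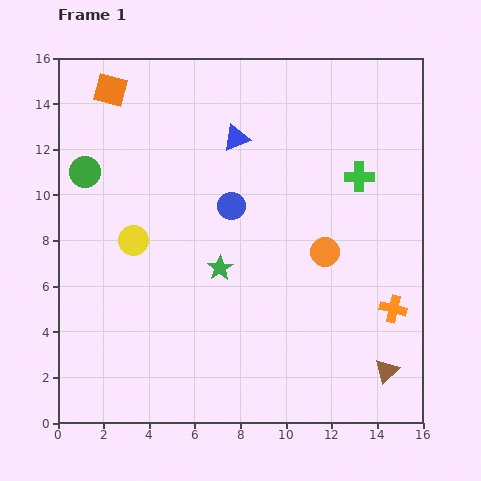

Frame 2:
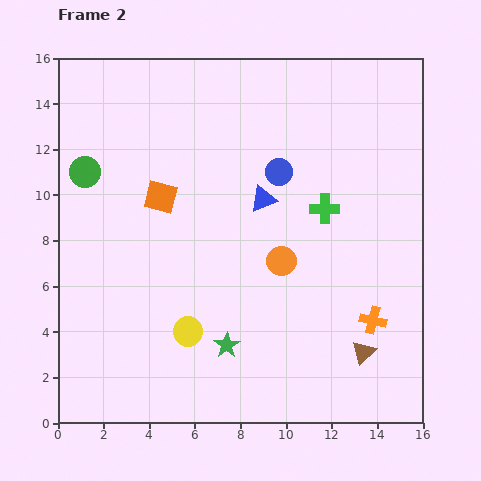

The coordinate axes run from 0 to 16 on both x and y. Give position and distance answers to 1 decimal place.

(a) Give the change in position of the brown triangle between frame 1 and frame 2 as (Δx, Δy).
(-1.0, 0.8)

The brown triangle was at (14.4, 2.3) in frame 1 and (13.4, 3.1) in frame 2.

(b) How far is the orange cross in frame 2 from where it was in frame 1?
1.0

The orange cross moved from (14.7, 5.0) to (13.8, 4.5), a distance of √(0.9² + 0.5²) ≈ 1.0.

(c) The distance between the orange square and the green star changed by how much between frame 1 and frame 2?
-2.1

Distance in frame 1: 9.2. Distance in frame 2: 7.1.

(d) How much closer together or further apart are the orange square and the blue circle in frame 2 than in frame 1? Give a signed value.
-2.1

Distance in frame 1: 7.4. Distance in frame 2: 5.3.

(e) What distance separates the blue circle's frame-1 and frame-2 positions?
2.6

The blue circle moved from (7.6, 9.5) to (9.7, 11.0), a distance of √(2.1² + 1.5²) ≈ 2.6.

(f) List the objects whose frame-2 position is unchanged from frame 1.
the green circle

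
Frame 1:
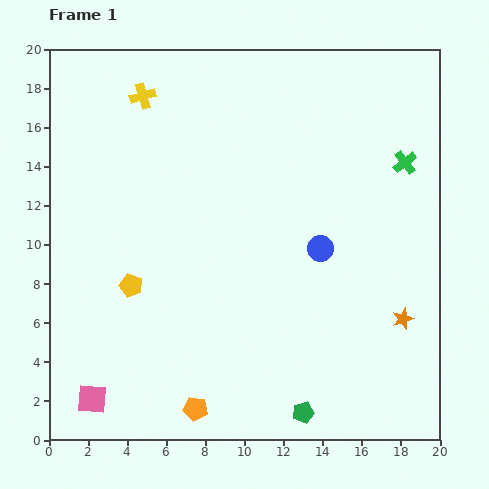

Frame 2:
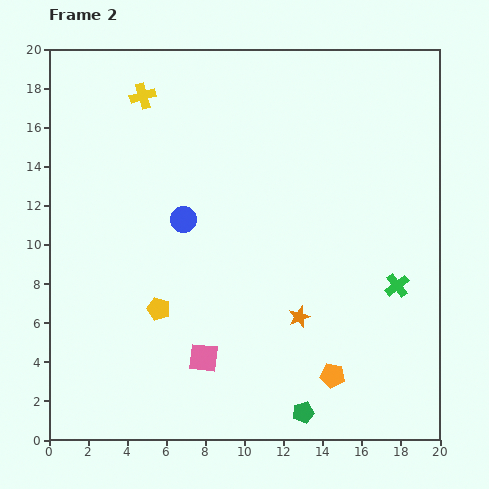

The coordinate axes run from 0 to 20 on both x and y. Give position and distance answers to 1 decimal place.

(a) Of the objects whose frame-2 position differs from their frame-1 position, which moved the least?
the yellow pentagon

(moved 1.8)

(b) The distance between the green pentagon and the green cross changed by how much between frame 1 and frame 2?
-5.7

Distance in frame 1: 13.8. Distance in frame 2: 8.1.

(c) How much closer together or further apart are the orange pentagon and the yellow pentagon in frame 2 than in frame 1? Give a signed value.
+2.4

Distance in frame 1: 7.1. Distance in frame 2: 9.5.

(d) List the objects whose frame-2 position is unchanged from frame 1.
the yellow cross, the green pentagon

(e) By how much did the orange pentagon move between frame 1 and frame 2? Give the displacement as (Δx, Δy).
(7.0, 1.7)

The orange pentagon was at (7.5, 1.6) in frame 1 and (14.5, 3.3) in frame 2.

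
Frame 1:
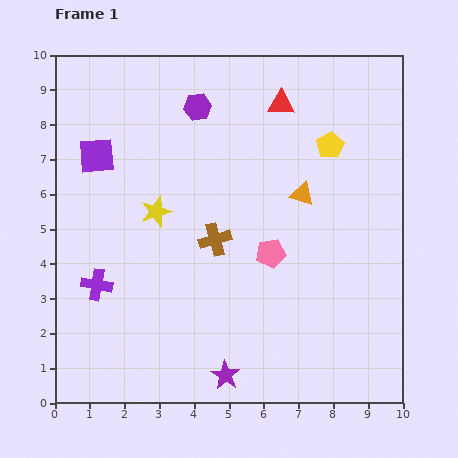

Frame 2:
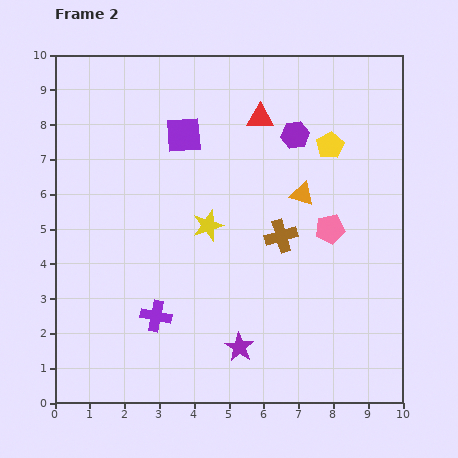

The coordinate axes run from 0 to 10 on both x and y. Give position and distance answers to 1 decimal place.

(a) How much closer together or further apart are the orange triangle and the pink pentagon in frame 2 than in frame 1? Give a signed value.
-0.6

Distance in frame 1: 1.9. Distance in frame 2: 1.3.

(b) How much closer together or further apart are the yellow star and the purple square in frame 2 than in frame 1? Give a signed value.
+0.4

Distance in frame 1: 2.3. Distance in frame 2: 2.7.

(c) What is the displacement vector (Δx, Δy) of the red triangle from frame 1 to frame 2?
(-0.6, -0.4)

The red triangle was at (6.5, 8.6) in frame 1 and (5.9, 8.2) in frame 2.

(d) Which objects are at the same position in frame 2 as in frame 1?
the yellow pentagon, the orange triangle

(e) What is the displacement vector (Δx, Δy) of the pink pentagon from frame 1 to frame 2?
(1.7, 0.7)

The pink pentagon was at (6.2, 4.3) in frame 1 and (7.9, 5.0) in frame 2.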